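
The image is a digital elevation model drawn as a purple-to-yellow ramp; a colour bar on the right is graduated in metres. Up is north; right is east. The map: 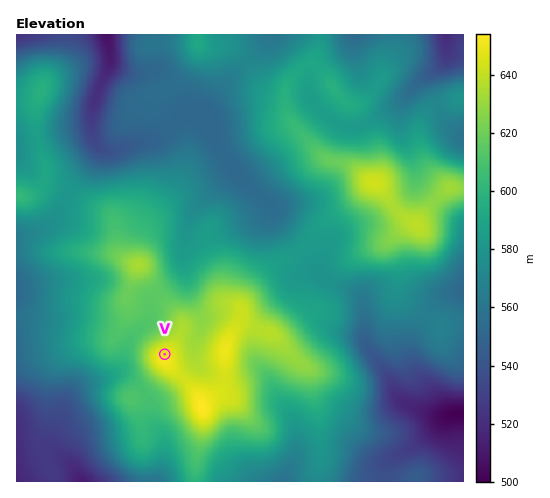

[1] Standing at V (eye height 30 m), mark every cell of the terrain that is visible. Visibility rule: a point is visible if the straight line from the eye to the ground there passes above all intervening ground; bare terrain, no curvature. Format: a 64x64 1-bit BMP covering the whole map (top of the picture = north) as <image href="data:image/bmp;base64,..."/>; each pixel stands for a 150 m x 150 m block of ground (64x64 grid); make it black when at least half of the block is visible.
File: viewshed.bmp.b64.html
<image width="64" height="64" href="data:image/bmp;base64,Qk0+AgAAAAAAAD4AAAAoAAAAQAAAAEAAAAABAAEAAAAAAAACAAATCwAAEwsAAAIAAAAAAAAA////AAAAAAD/gAfAAAAAQf+AB8AAAAB//wAHwAAAAH//AB/gAAAAOf8Af8AAAAAA/wP/wAAAAAD/A//AAAAAAP8B/4AAAAAA/wD/wAAAAAD/gP/gAAAAAP+B//AAMAAA/4P//wAgAAD/////AGAAAP////8A4AAA/////gHgAAD////+A+AAAP////4HwAAA/////AeAAAD////8DwAAAP////4eAAAA/////hwAAAD/////eAAAAP/////wAAAA/////4AAAAD/////gAAAAP////+AAAAA/////wAAAAD/8f/8AAABAP/z//gAAAfw////+AAAH/j////4AAB/8P////gAAP/w//4P+AAB//DxwA/8AAH/4OAAD/wAAf/g4AAf/gAD/+D4BB//AH//wP8MP/8Af/+A/5w//8D//gD/4H/x4f/8AP/AP/D///wAf4AH+P//+AY/gAP9///wDB+AA////+AAH4AD////gAA/AAP///8AAH8AA///+AAA/wAD///gAAD/AAP//8AAAP4AB///wAAA/gAf//+AAAD/Af///wAAAP8D///+AAAA/wP///4AAAD/g////gIAAD+B///+DgAAH8B///8cAAAPwH///5gAAAPgf//g8AAAAeD//8DwAAAAcP//wGAAAAAx///gAAAAADH//+AAAAAAMf/AAAAAAA=="/>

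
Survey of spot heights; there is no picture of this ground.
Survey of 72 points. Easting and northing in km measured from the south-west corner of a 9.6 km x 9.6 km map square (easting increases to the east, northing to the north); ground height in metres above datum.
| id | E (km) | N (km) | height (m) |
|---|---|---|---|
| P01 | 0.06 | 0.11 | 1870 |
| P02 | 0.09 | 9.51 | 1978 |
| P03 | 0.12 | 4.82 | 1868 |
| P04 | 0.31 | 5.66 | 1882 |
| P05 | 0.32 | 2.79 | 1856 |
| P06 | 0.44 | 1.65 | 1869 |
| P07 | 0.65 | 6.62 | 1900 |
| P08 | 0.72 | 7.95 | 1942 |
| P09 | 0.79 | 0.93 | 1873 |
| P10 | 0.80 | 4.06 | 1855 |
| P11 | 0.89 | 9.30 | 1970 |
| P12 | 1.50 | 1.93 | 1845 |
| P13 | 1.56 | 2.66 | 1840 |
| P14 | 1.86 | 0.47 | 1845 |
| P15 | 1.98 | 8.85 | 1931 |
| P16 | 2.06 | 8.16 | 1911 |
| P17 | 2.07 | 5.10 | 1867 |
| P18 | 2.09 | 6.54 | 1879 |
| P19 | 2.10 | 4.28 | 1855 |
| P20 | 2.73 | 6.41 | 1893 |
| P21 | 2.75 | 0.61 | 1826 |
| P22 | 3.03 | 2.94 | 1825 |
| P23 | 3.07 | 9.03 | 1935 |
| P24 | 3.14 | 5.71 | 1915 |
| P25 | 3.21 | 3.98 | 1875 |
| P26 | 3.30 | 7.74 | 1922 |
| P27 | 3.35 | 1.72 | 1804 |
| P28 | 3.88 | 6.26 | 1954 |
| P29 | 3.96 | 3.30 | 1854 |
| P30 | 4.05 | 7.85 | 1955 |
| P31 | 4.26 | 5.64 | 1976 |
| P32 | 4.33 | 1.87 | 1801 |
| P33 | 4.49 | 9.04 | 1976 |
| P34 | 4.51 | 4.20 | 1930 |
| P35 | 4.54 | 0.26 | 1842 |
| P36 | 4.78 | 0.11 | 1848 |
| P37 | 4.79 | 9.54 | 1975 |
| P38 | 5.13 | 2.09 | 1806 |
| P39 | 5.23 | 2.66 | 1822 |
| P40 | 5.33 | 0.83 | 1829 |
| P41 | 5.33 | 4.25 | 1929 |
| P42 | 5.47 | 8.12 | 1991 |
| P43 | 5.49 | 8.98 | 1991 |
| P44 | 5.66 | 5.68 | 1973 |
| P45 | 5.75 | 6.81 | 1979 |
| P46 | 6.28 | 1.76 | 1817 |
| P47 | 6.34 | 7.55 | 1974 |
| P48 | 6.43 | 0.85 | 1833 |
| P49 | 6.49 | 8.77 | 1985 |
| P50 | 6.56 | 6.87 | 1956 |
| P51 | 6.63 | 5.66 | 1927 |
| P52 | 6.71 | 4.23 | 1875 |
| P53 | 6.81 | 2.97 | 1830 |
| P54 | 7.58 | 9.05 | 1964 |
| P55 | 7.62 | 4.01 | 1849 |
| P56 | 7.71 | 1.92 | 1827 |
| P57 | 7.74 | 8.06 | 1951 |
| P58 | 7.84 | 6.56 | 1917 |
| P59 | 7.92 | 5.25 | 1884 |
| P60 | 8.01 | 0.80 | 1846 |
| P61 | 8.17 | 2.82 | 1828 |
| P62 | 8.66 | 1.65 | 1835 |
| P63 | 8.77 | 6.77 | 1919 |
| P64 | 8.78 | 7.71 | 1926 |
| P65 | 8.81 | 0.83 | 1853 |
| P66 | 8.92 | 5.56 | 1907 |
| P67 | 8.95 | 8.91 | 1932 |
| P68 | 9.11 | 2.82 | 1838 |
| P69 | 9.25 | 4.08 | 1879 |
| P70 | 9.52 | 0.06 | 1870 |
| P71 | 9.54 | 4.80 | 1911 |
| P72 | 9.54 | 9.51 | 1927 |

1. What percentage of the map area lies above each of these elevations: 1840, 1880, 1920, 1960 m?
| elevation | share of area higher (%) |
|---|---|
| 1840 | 77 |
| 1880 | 51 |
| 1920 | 35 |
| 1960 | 16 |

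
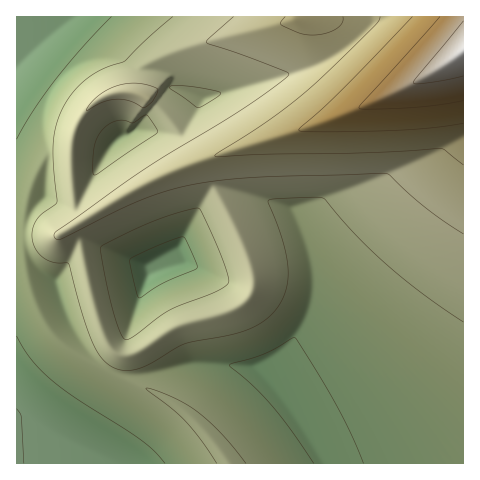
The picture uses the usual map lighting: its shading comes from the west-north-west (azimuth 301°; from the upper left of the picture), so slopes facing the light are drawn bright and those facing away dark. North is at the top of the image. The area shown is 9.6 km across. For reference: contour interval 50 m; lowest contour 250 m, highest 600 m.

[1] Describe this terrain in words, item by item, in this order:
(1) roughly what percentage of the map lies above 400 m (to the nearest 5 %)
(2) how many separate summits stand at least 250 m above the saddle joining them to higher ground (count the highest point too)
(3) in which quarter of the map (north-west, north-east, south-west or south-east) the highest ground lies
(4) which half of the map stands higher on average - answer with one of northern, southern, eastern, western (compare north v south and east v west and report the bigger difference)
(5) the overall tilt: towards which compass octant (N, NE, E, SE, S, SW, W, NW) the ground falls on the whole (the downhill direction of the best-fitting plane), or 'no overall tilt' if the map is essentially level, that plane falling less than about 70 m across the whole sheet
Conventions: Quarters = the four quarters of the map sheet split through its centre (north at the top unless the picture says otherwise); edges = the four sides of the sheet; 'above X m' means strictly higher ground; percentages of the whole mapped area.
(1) About 20 % of the map lies above 400 m.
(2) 1 summit rises at least 250 m above its surroundings.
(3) The highest ground is in the north-east quarter.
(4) On average the northern half of the map is the higher ground.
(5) The general tilt is down to the south-west (the land rises towards the north-east).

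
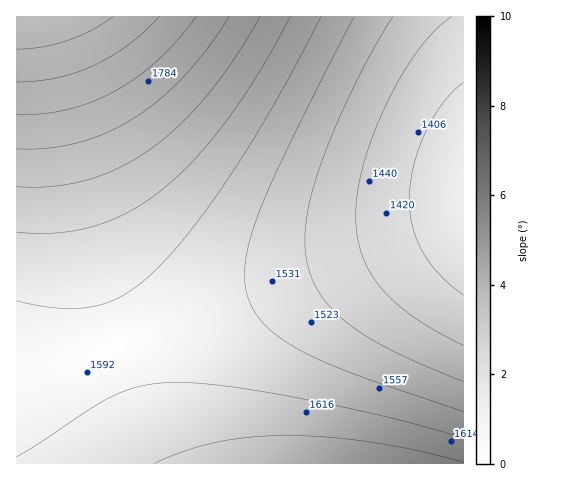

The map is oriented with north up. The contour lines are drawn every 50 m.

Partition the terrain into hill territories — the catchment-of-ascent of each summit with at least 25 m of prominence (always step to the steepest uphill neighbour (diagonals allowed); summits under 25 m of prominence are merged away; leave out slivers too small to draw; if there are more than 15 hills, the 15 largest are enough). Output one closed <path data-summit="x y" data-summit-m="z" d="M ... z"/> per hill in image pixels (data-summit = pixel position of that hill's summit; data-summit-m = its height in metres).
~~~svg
<path data-summit="17 17" data-summit-m="1948" d="M463 16l-446 0-1 355 60-12 96-30 291-109z"/><path data-summit="328 463" data-summit-m="1694" d="M463 220l-291 109-96 30-59 13-1 91 447 1z"/>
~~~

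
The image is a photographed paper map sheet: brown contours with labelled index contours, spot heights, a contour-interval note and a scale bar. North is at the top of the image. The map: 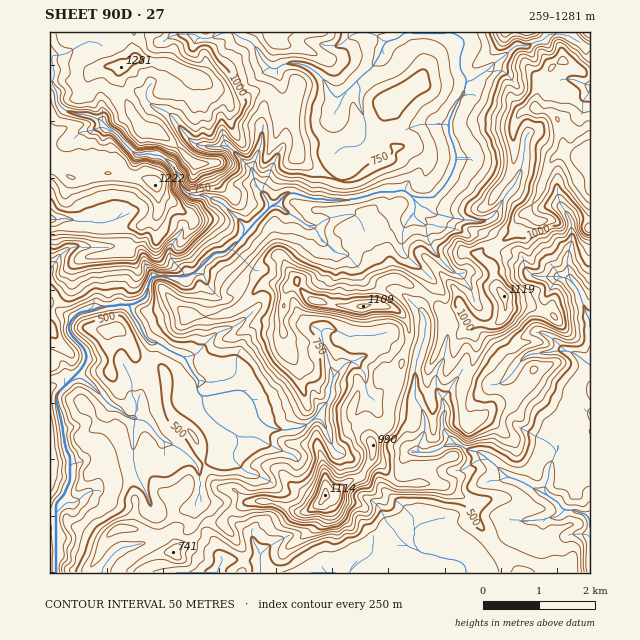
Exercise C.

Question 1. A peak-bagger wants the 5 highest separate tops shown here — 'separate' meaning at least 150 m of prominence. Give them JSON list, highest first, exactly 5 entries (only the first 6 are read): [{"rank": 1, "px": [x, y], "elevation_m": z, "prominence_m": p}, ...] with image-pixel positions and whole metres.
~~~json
[{"rank": 1, "px": [121, 67], "elevation_m": 1281, "prominence_m": 1022}, {"rank": 2, "px": [155, 185], "elevation_m": 1222, "prominence_m": 186}, {"rank": 3, "px": [576, 179], "elevation_m": 1168, "prominence_m": 552}, {"rank": 4, "px": [325, 495], "elevation_m": 1114, "prominence_m": 245}, {"rank": 5, "px": [363, 306], "elevation_m": 1109, "prominence_m": 239}]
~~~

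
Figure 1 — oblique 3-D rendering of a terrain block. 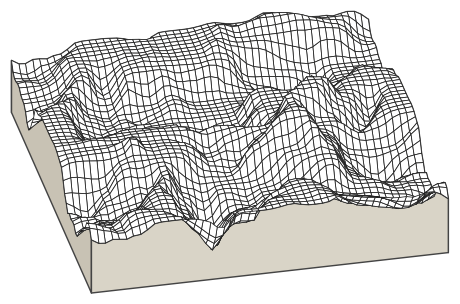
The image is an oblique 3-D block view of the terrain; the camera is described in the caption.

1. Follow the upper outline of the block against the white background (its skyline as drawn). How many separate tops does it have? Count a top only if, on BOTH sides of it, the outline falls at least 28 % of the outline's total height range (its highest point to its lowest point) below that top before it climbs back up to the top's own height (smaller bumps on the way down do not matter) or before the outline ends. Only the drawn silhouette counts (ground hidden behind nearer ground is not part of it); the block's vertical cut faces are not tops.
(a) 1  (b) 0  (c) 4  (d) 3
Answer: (a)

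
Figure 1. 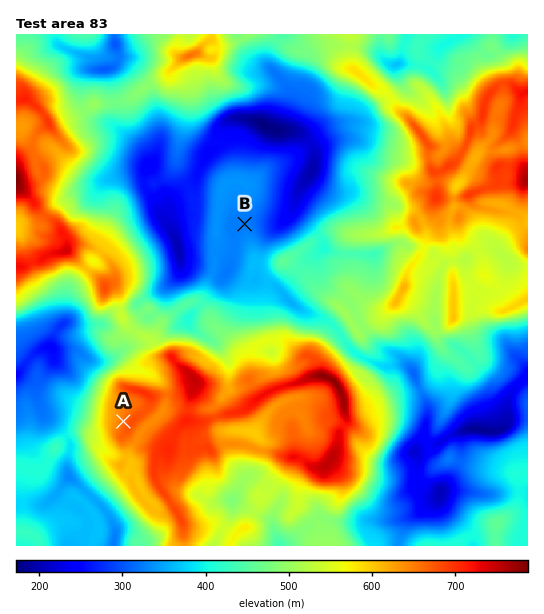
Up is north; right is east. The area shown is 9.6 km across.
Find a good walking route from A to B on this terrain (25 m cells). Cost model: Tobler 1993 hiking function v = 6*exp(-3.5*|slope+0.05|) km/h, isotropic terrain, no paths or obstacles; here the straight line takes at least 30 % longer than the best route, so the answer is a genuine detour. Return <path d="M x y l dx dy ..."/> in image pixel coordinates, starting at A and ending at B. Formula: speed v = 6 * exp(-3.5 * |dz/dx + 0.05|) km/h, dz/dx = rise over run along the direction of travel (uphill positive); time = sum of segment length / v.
<path d="M123 421l0-12-9-18 0-8 1-3 3-3 8-4 5-5 6-11 6-6 6-3 2-3 2-2 4-4 6-14 4-4 10-17 9-9 13-7 11-11 11-20 9-9 11-20 4-4"/>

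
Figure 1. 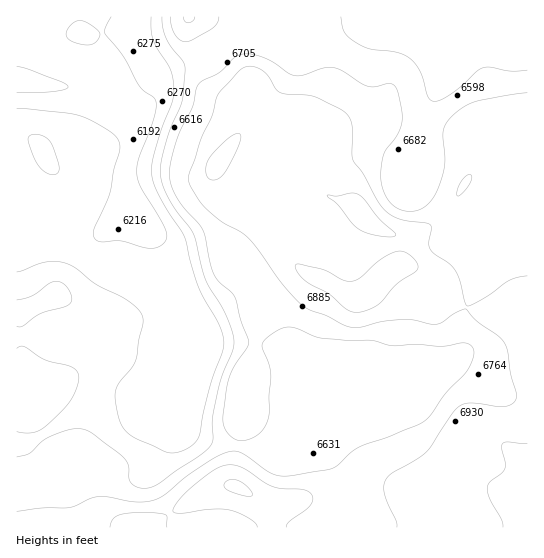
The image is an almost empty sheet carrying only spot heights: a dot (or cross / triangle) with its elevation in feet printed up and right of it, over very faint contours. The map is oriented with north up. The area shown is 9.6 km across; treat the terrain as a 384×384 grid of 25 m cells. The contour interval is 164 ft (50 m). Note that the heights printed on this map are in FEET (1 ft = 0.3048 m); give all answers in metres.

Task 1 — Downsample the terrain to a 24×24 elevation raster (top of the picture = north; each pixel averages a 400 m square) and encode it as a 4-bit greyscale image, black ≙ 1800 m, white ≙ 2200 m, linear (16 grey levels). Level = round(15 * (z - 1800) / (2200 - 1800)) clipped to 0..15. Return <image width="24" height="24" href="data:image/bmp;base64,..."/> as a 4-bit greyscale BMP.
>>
<image width="24" height="24" href="data:image/bmp;base64,Qk2WAQAAAAAAAHYAAAAoAAAAGAAAABgAAAABAAQAAAAAACABAAATCwAAEwsAABAAAAAAAAAAAAAAABEREQAiIiIAMzMzAERERABVVVUAZmZmAHd3dwCIiIgAmZmZAKqqqgC7u7sAzMzMAN3d3QDu7u4A////AKqqvLu7vMuqq8zM3oiZmZvM3cu6u8zM3oiJh3isypqqu8zd3oiZh2Z5qYiZqrzd3YiHZVVYqYiImavM3Ih3ZURYqpiIiIm8zIiHZURYuoiIiIiqu4iHZlRGqoiIiIiavHd3ZlRFmZiZmZmavHd3dlVGmqqru7u7zIh3ZlRXmqvN3My7zHd2VURpqr3d7tzLvFZVRER6q83M3ty6qlVEREWKvMzM3duqqlVUQ0arzMzN7Lu6qlVVQ1m8zMzdyYm7qlZVRGq7zM3cuYirqlZVRGq7vM3cqYirqmVUQ1m7vMzcqpmqqkRDM0erzMzLqpiaqiIiI0abzLu6qZd4mSIzNFaJu5mZmYd3iDNERGiImYiIh3dndzNERGqpiIiHd2Zndw=="/>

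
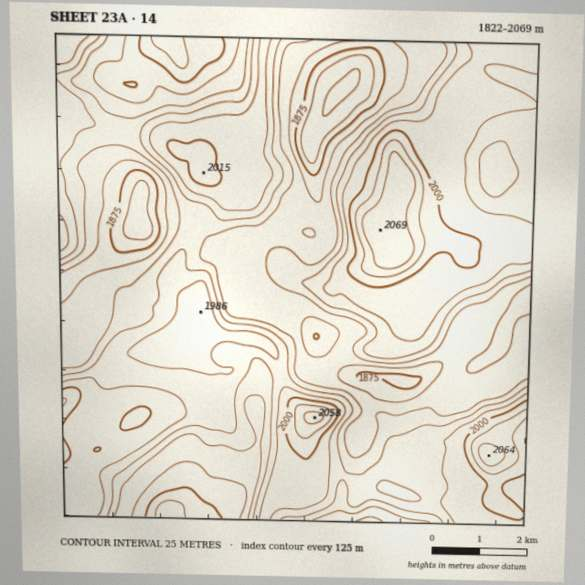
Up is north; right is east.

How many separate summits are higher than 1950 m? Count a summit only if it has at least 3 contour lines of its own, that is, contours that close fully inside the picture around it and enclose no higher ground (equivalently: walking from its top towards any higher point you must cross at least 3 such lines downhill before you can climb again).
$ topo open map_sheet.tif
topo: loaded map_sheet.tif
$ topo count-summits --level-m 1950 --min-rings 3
2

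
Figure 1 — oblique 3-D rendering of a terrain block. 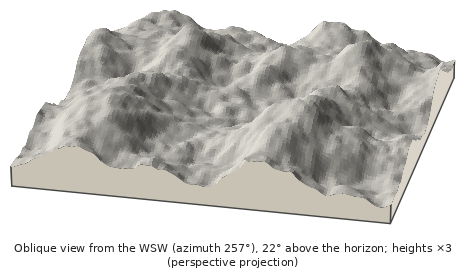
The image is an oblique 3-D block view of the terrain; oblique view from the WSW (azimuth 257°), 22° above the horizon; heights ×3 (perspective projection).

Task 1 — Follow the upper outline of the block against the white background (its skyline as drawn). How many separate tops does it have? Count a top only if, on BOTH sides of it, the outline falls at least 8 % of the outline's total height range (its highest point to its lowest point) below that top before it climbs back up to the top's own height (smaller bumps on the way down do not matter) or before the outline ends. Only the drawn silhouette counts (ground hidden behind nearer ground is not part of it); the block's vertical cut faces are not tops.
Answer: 2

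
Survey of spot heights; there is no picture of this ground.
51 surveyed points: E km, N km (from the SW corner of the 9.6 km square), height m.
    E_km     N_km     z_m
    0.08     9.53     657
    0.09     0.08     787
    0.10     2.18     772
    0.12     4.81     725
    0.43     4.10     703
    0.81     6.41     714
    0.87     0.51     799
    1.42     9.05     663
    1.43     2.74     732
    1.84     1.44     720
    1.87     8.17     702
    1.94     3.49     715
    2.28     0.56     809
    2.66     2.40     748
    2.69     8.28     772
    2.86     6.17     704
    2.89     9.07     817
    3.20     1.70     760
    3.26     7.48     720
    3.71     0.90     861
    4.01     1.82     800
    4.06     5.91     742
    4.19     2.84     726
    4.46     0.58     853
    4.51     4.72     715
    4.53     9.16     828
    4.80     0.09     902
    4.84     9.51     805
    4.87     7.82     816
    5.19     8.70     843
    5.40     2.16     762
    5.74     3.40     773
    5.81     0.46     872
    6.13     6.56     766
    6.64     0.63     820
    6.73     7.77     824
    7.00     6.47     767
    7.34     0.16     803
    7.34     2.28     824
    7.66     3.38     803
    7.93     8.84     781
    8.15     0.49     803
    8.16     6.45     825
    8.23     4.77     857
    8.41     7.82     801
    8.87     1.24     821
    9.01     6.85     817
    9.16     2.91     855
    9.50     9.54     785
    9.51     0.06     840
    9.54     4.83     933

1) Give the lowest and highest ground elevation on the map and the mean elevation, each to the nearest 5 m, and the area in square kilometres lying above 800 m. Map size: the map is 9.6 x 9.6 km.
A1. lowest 655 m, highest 935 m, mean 775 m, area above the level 33.7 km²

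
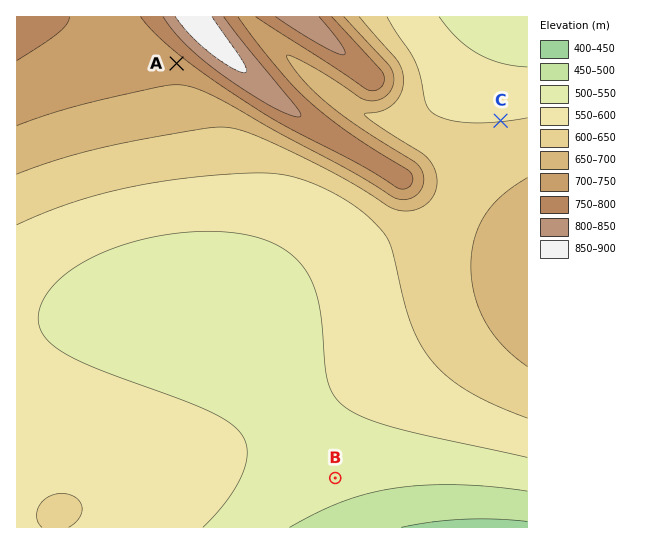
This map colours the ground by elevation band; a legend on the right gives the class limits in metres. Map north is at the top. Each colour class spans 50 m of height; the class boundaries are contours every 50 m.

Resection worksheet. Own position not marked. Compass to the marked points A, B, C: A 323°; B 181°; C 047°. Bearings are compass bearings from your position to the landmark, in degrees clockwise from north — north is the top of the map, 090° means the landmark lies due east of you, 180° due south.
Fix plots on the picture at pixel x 337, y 274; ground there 560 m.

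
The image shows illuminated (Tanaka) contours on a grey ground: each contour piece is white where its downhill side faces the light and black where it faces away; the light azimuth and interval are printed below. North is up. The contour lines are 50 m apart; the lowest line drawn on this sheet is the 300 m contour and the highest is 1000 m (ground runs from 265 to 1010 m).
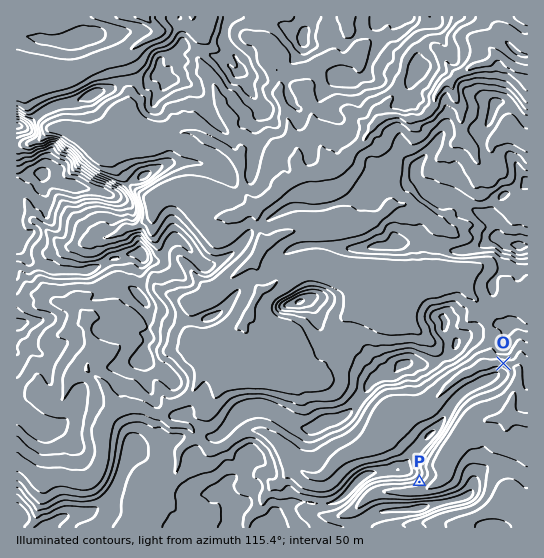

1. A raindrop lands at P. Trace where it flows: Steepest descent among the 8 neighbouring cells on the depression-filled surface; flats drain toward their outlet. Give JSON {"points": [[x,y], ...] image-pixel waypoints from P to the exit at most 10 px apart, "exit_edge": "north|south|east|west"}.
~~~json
{"points": [[419, 482], [430, 487], [441, 481], [446, 470], [447, 459], [451, 449], [458, 438], [469, 427], [479, 425], [490, 419], [501, 418], [511, 418], [522, 419], [527, 419]], "exit_edge": "east"}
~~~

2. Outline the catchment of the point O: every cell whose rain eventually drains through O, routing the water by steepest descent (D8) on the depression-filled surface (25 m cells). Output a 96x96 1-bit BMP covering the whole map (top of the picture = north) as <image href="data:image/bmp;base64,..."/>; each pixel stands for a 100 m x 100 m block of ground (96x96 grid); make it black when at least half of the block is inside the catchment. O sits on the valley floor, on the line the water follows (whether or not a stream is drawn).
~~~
<image width="96" height="96" href="data:image/bmp;base64,Qk2+BAAAAAAAAD4AAAAoAAAAYAAAAGAAAAABAAEAAAAAAIAEAAATCwAAEwsAAAIAAAAAAAAA////AAAAAAAAAAAAAP+AAAAAAAAAAAAAAP+AAAAAAAAAAAAAAP+AAAAAAAAAAAAAAH/AAAAAAAAAAAAAAH/g4AAAAAAAAAAAAP//+AAAAAAAAAAAEf///AAAAAAAAAAAP////gAAAAAAAAAAf////wAAAAAAAAAAf////4AAAAAAAAAA//////AAAAAAAAAA//////+AAAAAAAAA///////AAAAAAAAAf//////AAAAAAAAAP//////gAAAAAAAAH//////wAAAAAAAAD//////4AAAAAAAAA//////8AAAAAAAAAf/////+AAAAAAAAAP/wf///AAAAAAAAAH/AD///AAAAAAAAAD+AA///gAAAAAAAAA4AAf//gAAAAAAAAAAAAP//wAAAAAAAAAAAAH//4AAAAAAAAAAAAH//8AAAAAAAAAAAAD///AAAAAAAAAAAAB///wAAAAAAAAAAAA///8AAAAAAAAAAAAH//+AAAAAAAAAAAAD//+AAAAAAAAAAAAAB//AAAAAAAAAAAAAAf/AAAAAAAAAAAAAAP+AAAAAAAAAAAAAAP+AAAAAAAAAAAAAAH+AAAAAAAAAAAAAAB/AAAAAAAAAAAAAAAfAAAAAAAAAAAAAAAAAAAAAAAAAAAAAAAAAAAAAAAAAAAAAAAAAAAAAAAAAAAAAAAAAAAAAAAAAAAAAAAAAAAAAAAAAAAAAAAAAAAAAAAAAAAAAAAAAAAAAAAAAAAAAAAAAAAAAAAAAAAAAAAAAAAAAAAAAAAAAAAAAAAAAAAAAAAAAAAAAAAAAAAAAAAAAAAAAAAAAAAAAAAAAAAAAAAAAAAAAAAAAAAAAAAAAAAAAAAAAAAAAAAAAAAAAAAAAAAAAAAAAAAAAAAAAAAAAAAAAAAAAAAAAAAAAAAAAAAAAAAAAAAAAAAAAAAAAAAAAAAAAAAAAAAAAAAAAAAAAAAAAAAAAAAAAAAAAAAAAAAAAAAAAAAAAAAAAAAAAAAAAAAAAAAAAAAAAAAAAAAAAAAAAAAAAAAAAAAAAAAAAAAAAAAAAAAAAAAAAAAAAAAAAAAAAAAAAAAAAAAAAAAAAAAAAAAAAAAAAAAAAAAAAAAAAAAAAAAAAAAAAAAAAAAAAAAAAAAAAAAAAAAAAAAAAAAAAAAAAAAAAAAAAAAAAAAAAAAAAAAAAAAAAAAAAAAAAAAAAAAAAAAAAAAAAAAAAAAAAAAAAAAAAAAAAAAAAAAAAAAAAAAAAAAAAAAAAAAAAAAAAAAAAAAAAAAAAAAAAAAAAAAAAAAAAAAAAAAAAAAAAAAAAAAAAAAAAAAAAAAAAAAAAAAAAAAAAAAAAAAAAAAAAAAAAAAAAAAAAAAAAAAAAAAAAAAAAAAAAAAAAAAAAAAAAAAAAAAAAAAAAAAAAAAAAAAAAAAAAAAAAAAAAAAAAAAAAAAAAAAAAAAAAAAAAAAAAAAAAAAAAAAAAAAAAAAAAAAAAAAAAAAAAAAAAAAAAAAAAAAAAAAAAAAAAAAAAAAAAAAAAAAAAAAAAAAAAAAAAAAAAAAAAAAAA="/>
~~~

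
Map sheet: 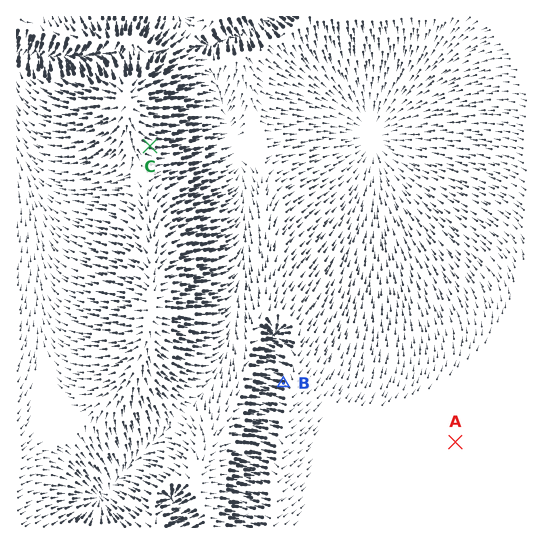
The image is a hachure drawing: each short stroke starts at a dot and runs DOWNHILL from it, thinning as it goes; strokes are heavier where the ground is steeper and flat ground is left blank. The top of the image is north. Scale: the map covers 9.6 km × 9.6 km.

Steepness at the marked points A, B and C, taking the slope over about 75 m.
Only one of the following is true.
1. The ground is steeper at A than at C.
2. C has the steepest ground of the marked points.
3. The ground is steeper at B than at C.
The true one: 3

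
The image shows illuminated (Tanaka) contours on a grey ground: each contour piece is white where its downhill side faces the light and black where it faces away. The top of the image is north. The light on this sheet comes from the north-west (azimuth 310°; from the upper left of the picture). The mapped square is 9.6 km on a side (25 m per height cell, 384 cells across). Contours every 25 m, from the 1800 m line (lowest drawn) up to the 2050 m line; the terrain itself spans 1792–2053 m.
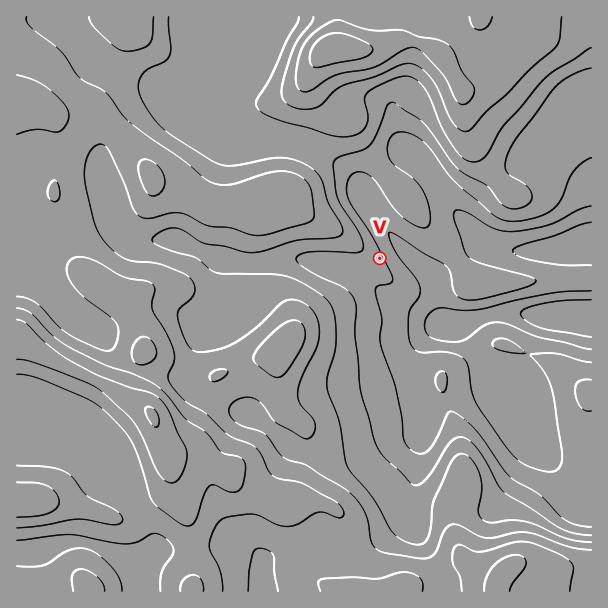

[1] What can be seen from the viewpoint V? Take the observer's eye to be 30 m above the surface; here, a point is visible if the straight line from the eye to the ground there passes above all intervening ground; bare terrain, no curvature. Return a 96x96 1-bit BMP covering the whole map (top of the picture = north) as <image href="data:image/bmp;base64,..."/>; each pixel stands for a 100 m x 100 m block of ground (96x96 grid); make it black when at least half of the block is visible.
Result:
<image width="96" height="96" href="data:image/bmp;base64,Qk2+BAAAAAAAAD4AAAAoAAAAYAAAAGAAAAABAAEAAAAAAIAEAAATCwAAEwsAAAIAAAAAAAAA////AAAAAAAAAAAAAAAA/AAOAAAAAAAAAAAB/8AOAAAAAAAAAAAA//4PAAAAAAAAAAAAf/8PgAAAAAAAAAAAP/8PwAEAAAAAAAAAP/+P8f8AAAAAAAAAP/////8AAAAAAAAAH/////8AAAAAAAAAH/////8AAAAAAAAAH//4//8AAAAAAAAAH//gf/8AAAAAAAAAP//Af/8AAAAAAAAA//+Af/8AAAAAAAAD/3+Af/8AAAAAAAAH/n8Af/8AAAAAAB////+Af/8AAAAAAH////+Af/8AAAAAAf/////A//8AAAAAA//////A//8AAAAAA//////g//8AAAAAB+B////5//8AAAAAD8A///////8AAAAAB4Af//////8AAAAAAYAf//////4AAAAAAAAP//////4AAAAAAAAP//////wAAAAAAAAf//////wAAAAAAAB///////4AAAAAAAD///////4AAAAAAAH////7//4AAAAAAAP////j//4AAAAAAAf////D//4AAAAAAAP///+D//8AAAAAAAA///8H//8AAAAAAAAf//8H//8AAgAAAAAf//8H//8AAAAAAAAP//+P//8AAAAAAAAH//////8BAAAAAAAH//////8HAAIAAAAP//////8eAAMAAAB///////88AAcAAAH///////94AAcAAAP///////zwAAcAAAP//////wDgAAcAAAP///P/8AAAAAcAAAP//+P/gAAAAA8AAAP//8HAAAAAAB+AAAP//8PAAAAAAD/gAAP//8fgAAAAAH/8AAf////wAAAAAf//AA/////8AAAAA///hB//////AD8AB8P///////////8AB8P/5/////////8AD8P/gf////////8AD+P+Af////////8AH//AAf/////j//8AP8AAAP/////B//8APgAAAP////+D//8AeAAAAH////8H//8AAAAAAD////wP/8MAAAAAAB////gP/4EAAAAAAAf///gf/wAAAAAAAAf///A//AAAAAAAAAf//+A/8AAAAAAAAAP//8B/4AAAAAAAAAH//4B/4AAAAAAAAAD//wD/wAAAAAAAAAB//gD/gAAAAAAAAAAf/AH/AAAAAAAAAAAf/AH+AAAAAAAAAAAf+AP+AAAAAAAAAAAf+AP8AAAAAAAAAAA//Af4AAAAAAAAAAB//A/4AAAAAAAAAAD//B/wAAAAAAAAAAH////wAAAAAAAAAAP////wAAAAAAAAAAf////wAAAAAAAAAA/4H//wAAAAAAAAAB/wD//4AAAAAAAAAA/wD//wAAAAAAAAAAPwH//gAAAAAAAAAAH4P//BAAAAAAAAAAH///+AgAAAAAAAAAD///+AAAAAAAAAAAB///8AAAAAAAAAAAB///8AAAAAAAAAAAA///4AAAAAAAAAAAAf//wAAAAAAAAAAAAHB/gAAAAAAAAAAAAAAMAAAAAAAAAAAAAAAAAAAAAAAAAAAAAAAAAAAAAAAAAAAAAAAAAAAAAAAAAAAAAAAAAAAAA="/>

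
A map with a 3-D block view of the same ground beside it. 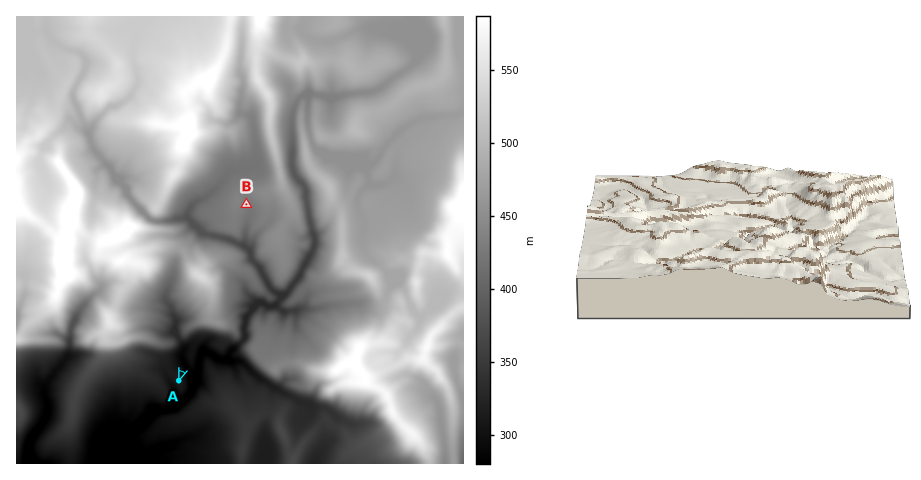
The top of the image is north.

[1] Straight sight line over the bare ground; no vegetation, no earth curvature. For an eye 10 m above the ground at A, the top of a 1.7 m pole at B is out of sight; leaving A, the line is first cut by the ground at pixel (198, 330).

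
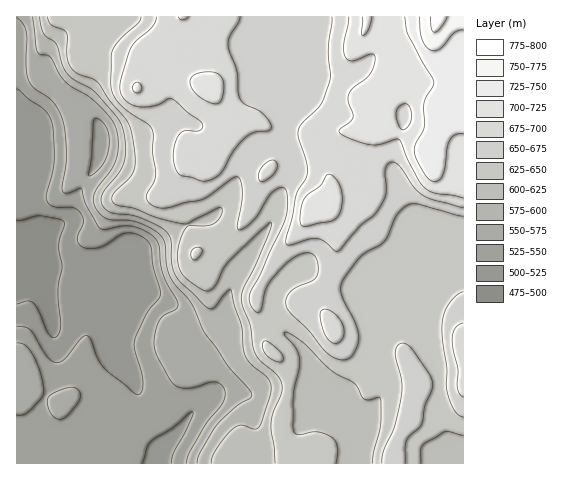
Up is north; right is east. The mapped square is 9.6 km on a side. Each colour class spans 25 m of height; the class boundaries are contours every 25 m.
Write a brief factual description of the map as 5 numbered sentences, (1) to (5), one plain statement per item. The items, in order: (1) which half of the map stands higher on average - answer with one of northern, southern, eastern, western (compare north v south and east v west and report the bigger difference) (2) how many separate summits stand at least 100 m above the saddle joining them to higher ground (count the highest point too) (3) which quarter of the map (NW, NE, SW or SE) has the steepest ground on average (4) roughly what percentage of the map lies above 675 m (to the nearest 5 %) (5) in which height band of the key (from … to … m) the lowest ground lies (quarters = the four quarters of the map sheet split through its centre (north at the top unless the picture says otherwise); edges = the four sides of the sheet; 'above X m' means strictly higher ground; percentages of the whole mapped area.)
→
(1) On average the eastern half of the map is the higher ground.
(2) Counting only tops that stand 100 m proud, the map has 1 summit.
(3) The north-west quarter is the steepest part of the map.
(4) Ground above 675 m makes up about 20 % of the sheet.
(5) The lowest point is somewhere between 475 and 500 m.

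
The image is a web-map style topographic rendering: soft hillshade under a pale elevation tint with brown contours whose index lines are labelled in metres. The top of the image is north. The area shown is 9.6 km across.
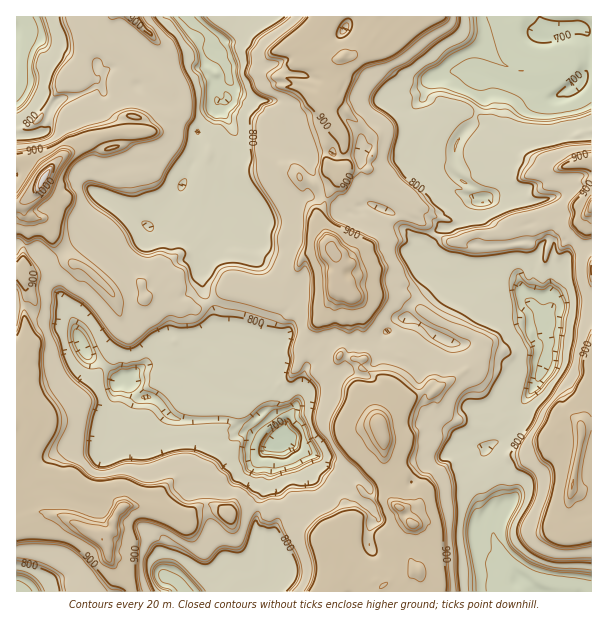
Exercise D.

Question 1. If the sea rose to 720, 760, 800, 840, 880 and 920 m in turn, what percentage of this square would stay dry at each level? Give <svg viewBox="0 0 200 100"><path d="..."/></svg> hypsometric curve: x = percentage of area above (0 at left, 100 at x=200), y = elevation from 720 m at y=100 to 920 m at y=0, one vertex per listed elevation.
<svg viewBox="0 0 200 100"><path d="M188 100l-11-20-57-20-15-20-59-20-38-20"/></svg>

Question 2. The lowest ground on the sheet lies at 655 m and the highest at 1045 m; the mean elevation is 830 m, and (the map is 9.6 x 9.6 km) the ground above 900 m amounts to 18.3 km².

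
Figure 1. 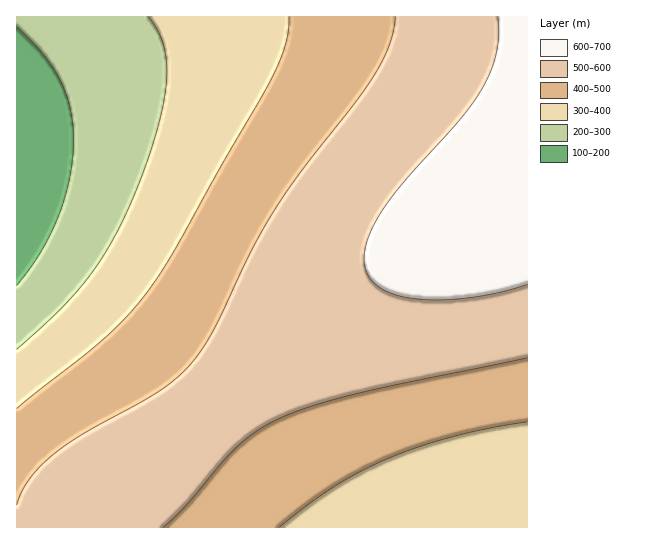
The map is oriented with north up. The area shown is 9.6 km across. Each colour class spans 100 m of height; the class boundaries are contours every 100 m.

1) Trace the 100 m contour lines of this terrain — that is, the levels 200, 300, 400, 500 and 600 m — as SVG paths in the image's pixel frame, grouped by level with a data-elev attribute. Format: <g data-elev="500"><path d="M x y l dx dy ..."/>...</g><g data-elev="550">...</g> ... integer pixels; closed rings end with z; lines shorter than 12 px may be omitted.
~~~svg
<g data-elev="200"><path d="M17 27l26 27 17 27 10 28 4 32-4 37-12 39-18 36-23 32"/></g><g data-elev="300"><path d="M148 17l9 13 6 15 3 16 1 18-3 22-5 24-21 60-22 49-25 40-30 35-44 40"/></g><g data-elev="400"><path d="M279 527l30-23 25-17 27-16 26-12 31-12 35-10 37-9 37-6"/><path d="M289 17l-1 13-3 15-13 33-96 169-22 35-21 28-24 24-92 74"/></g><g data-elev="500"><path d="M163 527l22-21 52-59 20-16 22-13 33-12 43-12 172-36"/><path d="M395 17l-5 25-13 28-17 27-57 71-28 41-25 44-36 76-18 29-16 17-19 15-78 44-30 21-14 12-10 12-8 14-4 12"/></g><g data-elev="600"><path d="M498 17l1 17-2 17-5 16-8 18-22 32-56 62-22 28-9 16-7 15-3 13-1 12 5 14 10 10 15 7 20 5 25 1 30-2 29-5 29-9"/></g>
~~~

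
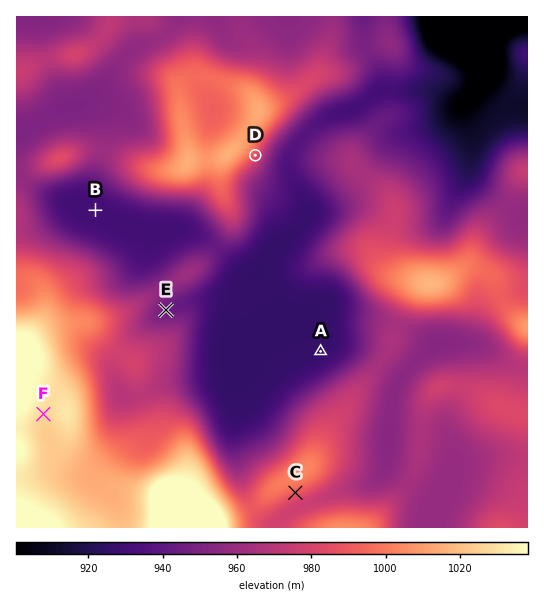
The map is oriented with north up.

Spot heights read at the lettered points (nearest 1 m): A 927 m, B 931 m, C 990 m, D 985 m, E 945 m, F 1027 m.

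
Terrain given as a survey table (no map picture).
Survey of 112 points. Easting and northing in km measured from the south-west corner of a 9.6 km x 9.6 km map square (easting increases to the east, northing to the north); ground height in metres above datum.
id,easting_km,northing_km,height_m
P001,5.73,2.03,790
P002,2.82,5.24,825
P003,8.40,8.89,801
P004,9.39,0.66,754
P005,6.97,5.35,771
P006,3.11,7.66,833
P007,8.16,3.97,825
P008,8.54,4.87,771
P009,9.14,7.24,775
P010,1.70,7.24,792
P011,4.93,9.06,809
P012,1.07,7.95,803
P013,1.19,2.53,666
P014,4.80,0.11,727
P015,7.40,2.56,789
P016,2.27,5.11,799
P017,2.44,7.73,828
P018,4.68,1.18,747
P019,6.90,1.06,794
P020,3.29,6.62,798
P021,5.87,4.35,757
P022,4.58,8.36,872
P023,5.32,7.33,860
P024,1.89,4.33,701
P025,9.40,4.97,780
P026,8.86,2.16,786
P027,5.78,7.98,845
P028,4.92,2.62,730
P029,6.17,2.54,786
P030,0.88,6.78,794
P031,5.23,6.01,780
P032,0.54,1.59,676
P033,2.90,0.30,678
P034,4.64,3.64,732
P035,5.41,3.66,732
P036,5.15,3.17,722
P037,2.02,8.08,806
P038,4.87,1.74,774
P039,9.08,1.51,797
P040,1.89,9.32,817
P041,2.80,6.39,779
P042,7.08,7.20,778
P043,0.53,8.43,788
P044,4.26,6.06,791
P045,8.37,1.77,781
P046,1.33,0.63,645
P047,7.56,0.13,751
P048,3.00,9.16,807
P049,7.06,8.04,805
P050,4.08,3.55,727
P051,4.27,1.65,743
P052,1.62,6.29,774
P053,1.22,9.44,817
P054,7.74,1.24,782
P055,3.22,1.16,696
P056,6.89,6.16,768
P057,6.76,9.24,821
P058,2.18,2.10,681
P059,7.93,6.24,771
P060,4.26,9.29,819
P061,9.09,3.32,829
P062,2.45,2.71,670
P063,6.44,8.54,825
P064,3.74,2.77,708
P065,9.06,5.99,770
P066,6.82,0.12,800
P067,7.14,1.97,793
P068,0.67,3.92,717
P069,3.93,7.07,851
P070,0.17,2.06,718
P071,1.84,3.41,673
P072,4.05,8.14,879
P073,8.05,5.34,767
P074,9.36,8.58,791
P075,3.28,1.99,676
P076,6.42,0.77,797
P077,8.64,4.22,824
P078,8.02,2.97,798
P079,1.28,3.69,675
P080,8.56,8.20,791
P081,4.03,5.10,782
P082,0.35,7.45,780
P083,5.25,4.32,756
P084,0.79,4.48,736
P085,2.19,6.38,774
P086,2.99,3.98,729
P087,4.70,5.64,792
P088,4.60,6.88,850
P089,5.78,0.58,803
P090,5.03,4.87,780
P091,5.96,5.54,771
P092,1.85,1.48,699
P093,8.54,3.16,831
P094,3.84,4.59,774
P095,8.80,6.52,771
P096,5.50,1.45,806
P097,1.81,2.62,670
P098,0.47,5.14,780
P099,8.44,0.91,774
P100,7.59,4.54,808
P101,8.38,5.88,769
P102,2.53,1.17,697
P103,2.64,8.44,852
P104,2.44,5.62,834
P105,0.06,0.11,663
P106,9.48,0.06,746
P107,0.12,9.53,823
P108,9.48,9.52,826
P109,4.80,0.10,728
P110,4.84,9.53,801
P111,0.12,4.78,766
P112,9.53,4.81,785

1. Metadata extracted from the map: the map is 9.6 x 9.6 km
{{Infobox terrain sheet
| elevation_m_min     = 645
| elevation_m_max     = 880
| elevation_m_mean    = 770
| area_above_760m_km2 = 65.7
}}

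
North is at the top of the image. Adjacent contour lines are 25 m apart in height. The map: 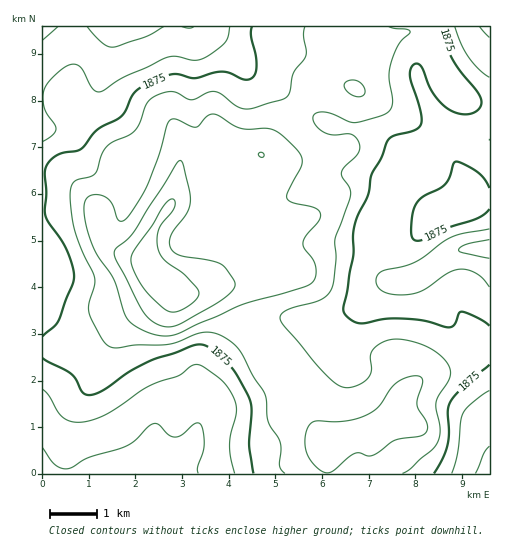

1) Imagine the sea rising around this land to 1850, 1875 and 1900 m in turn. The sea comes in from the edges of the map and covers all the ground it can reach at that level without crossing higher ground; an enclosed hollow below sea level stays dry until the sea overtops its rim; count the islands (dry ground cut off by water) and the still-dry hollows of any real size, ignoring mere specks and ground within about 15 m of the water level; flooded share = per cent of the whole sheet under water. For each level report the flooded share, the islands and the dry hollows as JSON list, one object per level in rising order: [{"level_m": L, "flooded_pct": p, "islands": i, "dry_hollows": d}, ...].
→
[{"level_m": 1850, "flooded_pct": 15, "islands": 0, "dry_hollows": 0}, {"level_m": 1875, "flooded_pct": 35, "islands": 0, "dry_hollows": 0}, {"level_m": 1900, "flooded_pct": 57, "islands": 0, "dry_hollows": 0}]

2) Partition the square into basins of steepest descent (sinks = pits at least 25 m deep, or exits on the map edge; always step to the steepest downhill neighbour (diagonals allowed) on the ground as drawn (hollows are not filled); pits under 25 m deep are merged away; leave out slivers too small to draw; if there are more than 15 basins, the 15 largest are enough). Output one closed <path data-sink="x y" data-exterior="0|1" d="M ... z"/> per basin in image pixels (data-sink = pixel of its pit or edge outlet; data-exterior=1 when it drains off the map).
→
<path data-sink="489 248" data-exterior="1" d="M334 80l-14 3-16 15-34 49-9 8 7 12 4 12-1 24-7 28-51 48-18 12 32-5 7 2 5 6 13 32 41 49 21 49 6 10 12 10 42-20 16-11 8-7 3-10 25-21 37-12 11-9 5-11 11 0 0-143-22 1-11 6 6-11 1-12-4-14-16-26-16-15-30-14-26-18z"/><path data-sink="150 473" data-exterior="1" d="M218 131l-25 8-11 10-8 49-18 27-9 24 1 17 13 16 0 7-3 7-9 9-26 15-21 16-14 7-21 6-25 0 1 125 322-1 1-17 4-9-1-9-7-5-10 0-20 11-12-10-27-59-41-49-13-32-5-6-7-2-32 5 18-12 51-48 7-28 1-24-8-22-29-13z"/><path data-sink="111 27" data-exterior="1" d="M264 26l-222 1 1 321 24 1 21-6 14-7 21-16 26-15 9-9 3-7 0-7-13-16-1-17 9-24 18-27 7-44 5-10 20-11 12-2 17 13 27 10 42-56 13-12 14-7-24-3-17-9-19-24z"/><path data-sink="489 27" data-exterior="1" d="M489 26l-87 0-2 8-36 16-9 28 1 12 16 7 26 18 30 14 16 15 12 19 8 21-1 12-5 10 10-5 22-2z"/><path data-sink="489 473" data-exterior="1" d="M489 343l-10 0-5 11-14 10-34 11-25 21-6 14-21 14-20 9 8 0 8 8-5 22 1 11 124-1z"/>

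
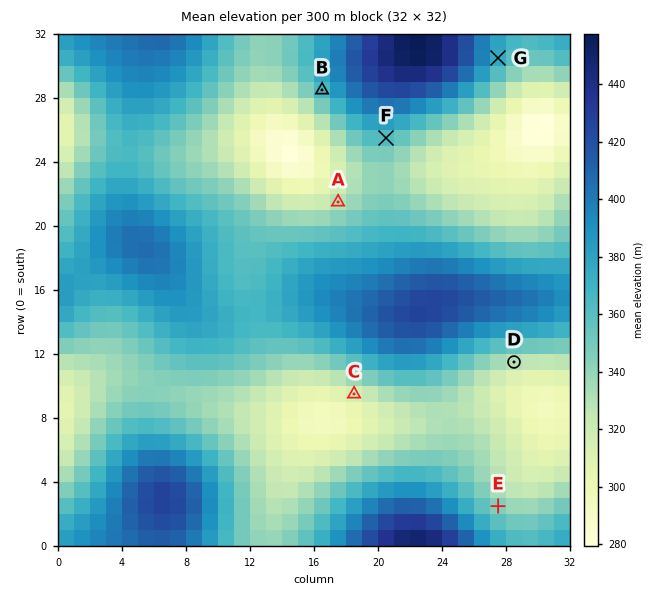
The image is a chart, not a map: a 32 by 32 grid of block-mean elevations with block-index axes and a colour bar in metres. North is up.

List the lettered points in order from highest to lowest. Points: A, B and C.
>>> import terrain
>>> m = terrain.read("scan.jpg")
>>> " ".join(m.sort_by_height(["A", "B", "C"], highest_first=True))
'B A C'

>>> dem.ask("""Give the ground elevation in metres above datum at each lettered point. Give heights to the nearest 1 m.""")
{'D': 329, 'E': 344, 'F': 362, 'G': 376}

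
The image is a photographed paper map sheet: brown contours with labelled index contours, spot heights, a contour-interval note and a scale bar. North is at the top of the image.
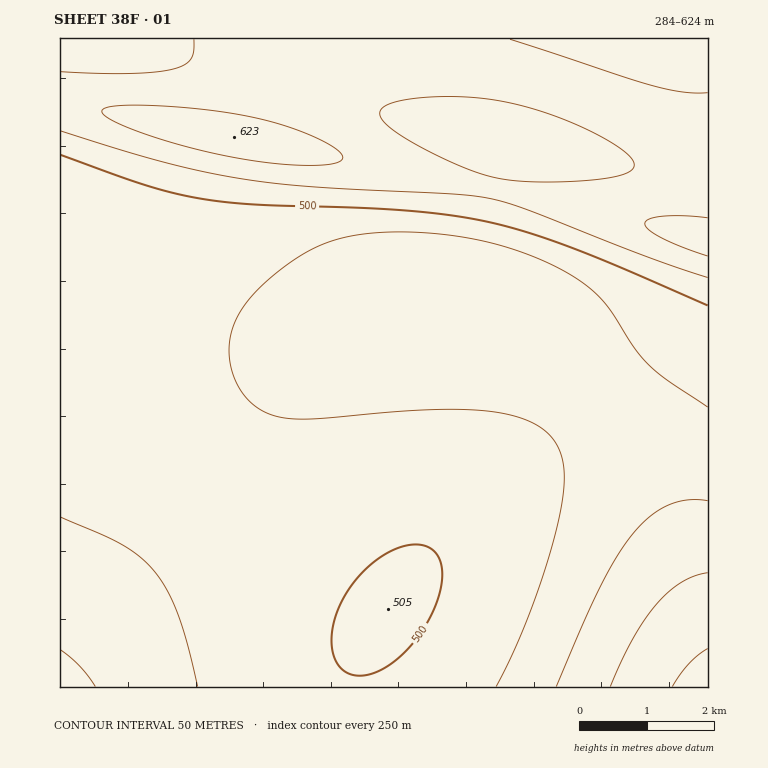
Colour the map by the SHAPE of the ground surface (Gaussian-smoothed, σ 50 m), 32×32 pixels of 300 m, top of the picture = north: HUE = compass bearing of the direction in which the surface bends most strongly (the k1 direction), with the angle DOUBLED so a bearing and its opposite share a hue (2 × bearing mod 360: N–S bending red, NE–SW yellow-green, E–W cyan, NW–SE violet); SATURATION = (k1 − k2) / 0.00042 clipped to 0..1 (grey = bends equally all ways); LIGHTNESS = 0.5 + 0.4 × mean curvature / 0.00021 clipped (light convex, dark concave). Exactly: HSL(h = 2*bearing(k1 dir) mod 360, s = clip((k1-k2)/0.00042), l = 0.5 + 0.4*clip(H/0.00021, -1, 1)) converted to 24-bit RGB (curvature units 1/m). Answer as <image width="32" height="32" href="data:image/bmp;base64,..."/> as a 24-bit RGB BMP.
<image width="32" height="32" href="data:image/bmp;base64,Qk02DAAAAAAAADYAAAAoAAAAIAAAACAAAAABABgAAAAAAAAMAAATCwAAEwsAAAAAAAAAAAAAdnl7dnx8d358eIB9eYJ9eoN+fIR/foWAgIaBhIaDh4eEiYWEioSEjIOEjYOEjYOEjoOEjoODjoSDjoWDjoeCjYmCioiBhoaAg4N/f4B+fX18enp8eXd7eHN6d296ADMvdnt9d359d4B+d4J+eIN+eYV/e4aAfYaBf4aCgYaChYaDh4WEiYSEi4OEjIOEjYKEjoKEjoKDj4OCj4WDj4eCjoiCi4aBh4SBhIGAgX5+f3x+fHl9enV9eHF8d258cmh7d31+d4B/d4J/d4R/d4WAeIaAeYeBe4eBfYeCgIaDgoaDhoWEh4SEiYOEi4OEjYKEjoKEj4KDj4KCkISDkIaDj4eCjIWCiYKBhX+Ag32AgXqAfneAfHR/eXB+d2x9dmh9eX+AeIKAd4SAd4WAd4aBeIeBeIiBeoiCfIeCfoeDgIaDg4WEhoSEiIOEioOEjIKEjYKEjoKEj4ODkISDkYWDkIaDjYOCioCBh3+ChXyCg3mDgHaCfXKBem+AeGt/dmd/eoGCeYOCeIWBd4aBd4eCd4iCeIiCeYiCeoeDfIeDfoWEgYSEhIOEh4OEiYOFi4OFjYOFjoOEj4OEkYODkoWDkYWDjoKCi4CDiX6Dh3uEhXiFgnWEfnGDe22CeGqBdWaAfIODeoWDeYaDeIeDd4iDd4iDd4mDeIiDeYiDe4eEfYWEf4SEgoOEhYOFh4OFioOFjIOFjYOFj4OEkYOEkoSDkoSDj4KDjYCEi32FiXqGh3eHhHSGgHCEfG2DeWmDdWaCfYSEe4aEeoeEeYiEeImDd4mDd4mDeIiDeIeEeYeEe4WFfYSFgIOEg4KEhoOFiIOFioOFjYOFjoOFkISFkoSEkoODkIGFjn+GjHyHi3mIiXaJhnOIgm+GfWyFeWmEdWWEf4aGfYeFe4iFeoiFeYmEeImEd4mEd4iEeIeEeIaEeYWFfISFfoOEgYOEhIOFh4OGiYSGi4SGjoSGkISGkoSFk4OFkYGGj36HjnuIjXiJi3WLiHKKg2+If2yHemmGdWaFgYaHf4iHfYiGe4mGeomFeYmFeIiEeIiEd4eEeIaEeIWFeoSFfYSEf4SEgoOFhIOGiISHioSHjIWHj4SHkYSHkoOHkoGIkX6JkHqKjneLjXSNinGMhW6KgGyJe2mHdmaHg4eIgYiIf4mIfYmHe4mGeoiFeYiFeIeEd4aEd4aEd4WFeYSFe4WFfYWFgISFgoSGhYSHiYWIi4WJjoWJkISJkoOJkoCKkn2LkXmMkHaNj3OOjHCOh26MgmyKfGqJdmeIhIeIgoiJgYmJf4iIfYiHe4iGeoeFeYaEeIaEd4WEd4WEeIWEeYWFfIaFfoaGgIaGg4WHhYWIioWKjIWKj4SKkoOKkn+MknyNkniOknWPkXKQjnCPiW6OhGyMfmuKd2mKhYeHhIeHgoeHgIeGfoaFfYaEe4WDeoWCeISCd4SCdoSCd4SCeIWCeoWDe4aDfoaEgIaFg4WGhoSHiYSHjYOHj4GIkX2JkXqKknaLkXSMkHGNj2+Pi26Nhm2Mf2yKeGuJhoeFhIaFg4WEgYWDf4WDfoSCfISBeoOAeYOAd4OAdoOAdoSAd4R/eIV/eYWAe4WAfYWBgISCg4SChoKDiYCDjX6EjnqFj3eGkHSHkHKIj3CJjm+LjW+MiG6LgW6Jem6Hh4aEhoaDhIWCgoSBgIOAfoN/fYJ+e4J+eYJ9eIJ9doJ9doN9doR8doR8d4V8eIV9eoR9fIN+gIJ/g4F/hn5/int/jHiBjXWCjnKDj3CEjm+FjW+Hi2+IinCKg3GIfHGGiIaChoWBhYSBhISAg4N/gYJ+foJ9fIF7eoF7eIF6doF6dYJ6dYN5dYR5dYR5doR5d4N5eYJ5fYF7gYB8g3t7hnh7iXV9i3N+jHF/jW+AjW+CjG+DinCEiHGGhXOGfnWEiIWAh4SAhoN/hYN+hIJ+g4J9gYJ8foF7fIF6eYF4doF3dYJ3dIN2c4N1c4N1dIN1dYJ1d4F2e394f355gHp4g3Z4hnN5iHF6iXB7im98i29+inB/iXGAh3OChXaDgHiDiIR+h4N+hoJ9hoJ9hYF8hIF7g4J7gYJ6foF5fIF4eIF2doJ0dIJzc4JycoJyc4FydIBydn9zeX51fH12fXh1f3N0gnF1hW92h293iG54iW95iXB7iHF8hnR8hHZ9gXl8iIR9h4J8h4F7hoB7hYB6hYB6hIF5g4J5gYJ4f4J3e4J1eIJ0doJydIJxc4Fwc4BwdH9wdX1xd3xxentyendyfHFwf29wgW5xhG1xhW1yhm1yhm1xhm1vhW9thHNsg3dph4N7h4F6h4B6h4B5hn95hX94hYB4hIF3g4J2goN1f4N0fIJzeYJxd4FwdYBvdH9udH5udXxudnpueHlueHVteXBsfG1qfmtogGllgmhjg2hfhGhbhGhVhGhOg2hGgWg9h4J5h4B5h394h393h353hn52hn92hYB1hYF1hIN0g4Rzf4NxfIJweYFueH9tdn5rdnxqdnppd3lnd3VkdnBhdmpceGZWemNQe2BIfF1Ae1o4elcweFUpdlMkdlQhd1ghhoF3h393h352h352h311h311h350hn90hoBzhoJyhYRwhIRugYJsfoFpfX9mfH1he3lceHRWdm5Pc2dHb18+bFc1a1Etak0laEkfaEgcakkbb00edlYmf2I0inVJnptdhoB3hn52h311h311h3x0h3xzh3xyh31xh35uh35sh39ohX1jg3tcgHdVfXFMeWtDdGM5blsvaFImYUofW0MaWEAYXEIZY0geblMpemI8i3ZQZI+lfJq+k7PbrczxzeL8hX53hX12hnx1h3pziHpwiHltiHhpiXZkiXVdiHNVh3BMg2tBfmQ3d10tcFUlaU8fZEobYUgaYkkeZk4mbFg1eWhGV5N+aImxfaDPlbjpstD5zOL/zOL/zOL/zOP/zeT+hHtyhXluhnZph3NjiHBbiG1Sh2hIhWQ+gl80f1ore1YkdVIfclAecFAgclQnd100f2lGkIFWZISqdJfGg6vjmsD3t9X/zOH/zOH/zOL/zOL/uNX6oMTsjbLUe6e7fqdlg3BXg2pNgmVDgV85flowe1UoeVEieFAgeVEhfVYng18ziWpFlnVYa3iqfZbCjazdocHyudT9zOD/zOD/zOD/yN7/r8/9l77xhKvadJu+Y6Slj4pTg3RBf2oxfWQmfWMid1crdVIldFAidVAieVMmf1owh2RClW9VlWqogJG/lazZq8PvxNj7zN//zN//zN//zN//wtn/o8P2iKrjc5LGYH2oi4JVempFcl80b1koblcjcVkidl4lfGYqg28ziXg8d1guf2E9i21QoWF9eIe4jKPTpLzrwNX6zN7/zN//zN//zN//zN7/vNL6nrjrhp3RcX+1mlyIgmRMc1g6ak8sZEokZUsiaFAkblcpdGAxemk6f3NFhHxQiIRai4tijI9pgZzLl7Tmssz3zN//zN//zN//zN//zN7/zN39r8bxl6zcgY7BkWqplGZVhF5Ce1Qxc00nbkojbEokbU0oblEvcFg5dGFDeGtOe3RZfnxif4JqfoVvfoh0fop3gI16g458zOD/zOD/zOD/zN//scv2mbLkhZnJcnSvnGldjWdKhl04gFUrfE8meU4leU8oe1IvfFY3fVtBfWBMfGRXemlheW5qe3Zxd352eIF8eYR/eoeBe4mBfIuBfoyBf42AgY6AmLjqhKHQc4i0nmBqimxQgWE+fVgwe1Qoe1InflQpglcuhVo3hl1Bh2BLiGNWh2Zgh2hphm91hnN/g3aGfXeGeHeHeHyIeoGJe4WKfImLfYyLfoyJfo2Hf42FgI2DgY6BfGRCd1ozdFUqc1IndlQoeVctflw1g2E/hmZKiWpWi21gjG1pjXB0jnWBjniKjnqPi3qQiHqRhHqRgXmQfXmQeXiQen2Pe4GOfIWOfYiOfouOf42NgI2LgY2Igo2Gg42EclUqdloxemA7fmZGgWxSg3BehHRphnZyiXh7i32Gj3+OjoCRjX+UjX6VjH6Xi32XiXyXh3yXhXuXgnqWf3qVfHqUe3yTfICSfoSRf4aQgImPgYuOgo2Ogo2Mg4yJhIyH"/>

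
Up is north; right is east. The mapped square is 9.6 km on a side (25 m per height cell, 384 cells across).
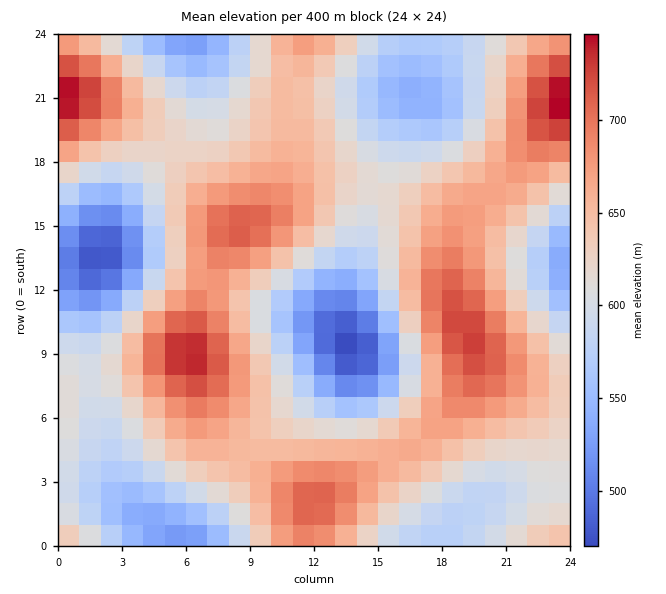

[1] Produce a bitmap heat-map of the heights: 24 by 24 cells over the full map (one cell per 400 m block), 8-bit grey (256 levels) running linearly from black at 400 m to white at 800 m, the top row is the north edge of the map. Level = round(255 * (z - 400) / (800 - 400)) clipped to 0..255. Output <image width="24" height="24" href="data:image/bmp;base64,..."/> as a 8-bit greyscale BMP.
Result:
<image width="24" height="24" href="data:image/bmp;base64,Qk12BgAAAAAAADYEAAAoAAAAGAAAABgAAAABAAgAAAAAAEACAAATCwAAEwsAAAABAAAAAAAAAAAAAAEBAQACAgIAAwMDAAQEBAAFBQUABgYGAAcHBwAICAgACQkJAAoKCgALCwsADAwMAA0NDQAODg4ADw8PABAQEAAREREAEhISABMTEwAUFBQAFRUVABYWFgAXFxcAGBgYABkZGQAaGhoAGxsbABwcHAAdHR0AHh4eAB8fHwAgICAAISEhACIiIgAjIyMAJCQkACUlJQAmJiYAJycnACgoKAApKSkAKioqACsrKwAsLCwALS0tAC4uLgAvLy8AMDAwADExMQAyMjIAMzMzADQ0NAA1NTUANjY2ADc3NwA4ODgAOTk5ADo6OgA7OzsAPDw8AD09PQA+Pj4APz8/AEBAQABBQUEAQkJCAENDQwBEREQARUVFAEZGRgBHR0cASEhIAElJSQBKSkoAS0tLAExMTABNTU0ATk5OAE9PTwBQUFAAUVFRAFJSUgBTU1MAVFRUAFVVVQBWVlYAV1dXAFhYWABZWVkAWlpaAFtbWwBcXFwAXV1dAF5eXgBfX18AYGBgAGFhYQBiYmIAY2NjAGRkZABlZWUAZmZmAGdnZwBoaGgAaWlpAGpqagBra2sAbGxsAG1tbQBubm4Ab29vAHBwcABxcXEAcnJyAHNzcwB0dHQAdXV1AHZ2dgB3d3cAeHh4AHl5eQB6enoAe3t7AHx8fAB9fX0Afn5+AH9/fwCAgIAAgYGBAIKCggCDg4MAhISEAIWFhQCGhoYAh4eHAIiIiACJiYkAioqKAIuLiwCMjIwAjY2NAI6OjgCPj48AkJCQAJGRkQCSkpIAk5OTAJSUlACVlZUAlpaWAJeXlwCYmJgAmZmZAJqamgCbm5sAnJycAJ2dnQCenp4An5+fAKCgoAChoaEAoqKiAKOjowCkpKQApaWlAKampgCnp6cAqKioAKmpqQCqqqoAq6urAKysrACtra0Arq6uAK+vrwCwsLAAsbGxALKysgCzs7MAtLS0ALW1tQC2trYAt7e3ALi4uAC5ubkAurq6ALu7uwC8vLwAvb29AL6+vgC/v78AwMDAAMHBwQDCwsIAw8PDAMTExADFxcUAxsbGAMfHxwDIyMgAycnJAMrKygDLy8sAzMzMAM3NzQDOzs4Az8/PANDQ0ADR0dEA0tLSANPT0wDU1NQA1dXVANbW1gDX19cA2NjYANnZ2QDa2toA29vbANzc3ADd3d0A3t7eAN/f3wDg4OAA4eHhAOLi4gDj4+MA5OTkAOXl5QDm5uYA5+fnAOjo6ADp6ekA6urqAOvr6wDs7OwA7e3tAO7u7gDv7+8A8PDwAPHx8QDy8vIA8/PzAPT09AD19fUA9vb2APf39wD4+PgA+fn5APr6+gD7+/sA/Pz8AP39/QD+/v4A////AJSEb15TTlFgeZWvuramj310cHB2fomVmoJzYlhXW2NxhZ63xMO2oY1/dnFyd3+IinxvZGBmcn2IlKW5xMW8rJyPg3l0dHuDhX5ybG55iJSbn6awtri2r6egl4qAfYCFhoJ3c3qKmqSkoaCgoaOjpKeppp2TjYuMioV6eIOWqLCso5uTjoqHi5akrKymn5mVkId9fo2itL22qpyMfW9laXqUq7e3saiflIeAhpuyxczCsZ2GcFdHSl+BprzEv7OllYSAiqTA1NfIsZh+YkUzN1B6pcLMxrelknt5hKC/1NXFq45wVDotNFOCr8rRxbGciGhmcY6uxMi6n4JmTDo0QWOSuc7OvKSMdlJMVnGTrrmxm4JrVUZFVHWfv8vFrpN7Y0Q5PlZ4mrCypZSBbFxYZYGkvsW6oohwWUEyMkdrkq66uK6ch3ZtcoahtryxnYVuV0g4N0ptk7HDx8Gyn4x8eoibrbSun4x2X1pJR1h2lrHAxsS7rJiGgYqYp7Cvp5uIcXJhXWl/laewtri1rJ2OiIuTn6mrrKiciI58dnyHkpmfpaqrp5yRiYWHkJmiq7CsoKybko6OkJCRmKClpJqMgXt5e4OSpbW8uce4q56UjoiHj5mhoZeFdm1pZ26BnLbK0NnNu6aViH9/i5mgnpF+bGBbW2R4k7PQ3dvPuqGLenF1g5SgnY58a15ZXGZ3kK/L28y+p413Zl9mdYqeo5eEcWRgY2p4jae+zLChinNgVFFdcYukrqaTfW5qa254h5mqtA=="/>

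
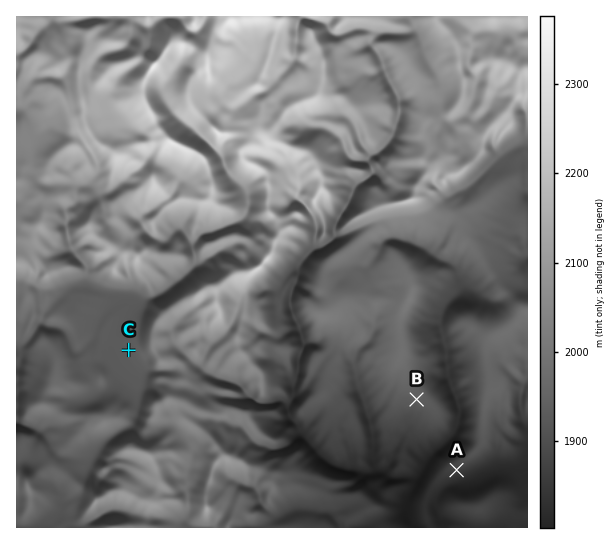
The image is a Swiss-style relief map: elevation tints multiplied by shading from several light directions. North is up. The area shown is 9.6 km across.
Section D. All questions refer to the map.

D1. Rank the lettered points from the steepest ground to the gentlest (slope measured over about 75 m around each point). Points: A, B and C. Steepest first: A B C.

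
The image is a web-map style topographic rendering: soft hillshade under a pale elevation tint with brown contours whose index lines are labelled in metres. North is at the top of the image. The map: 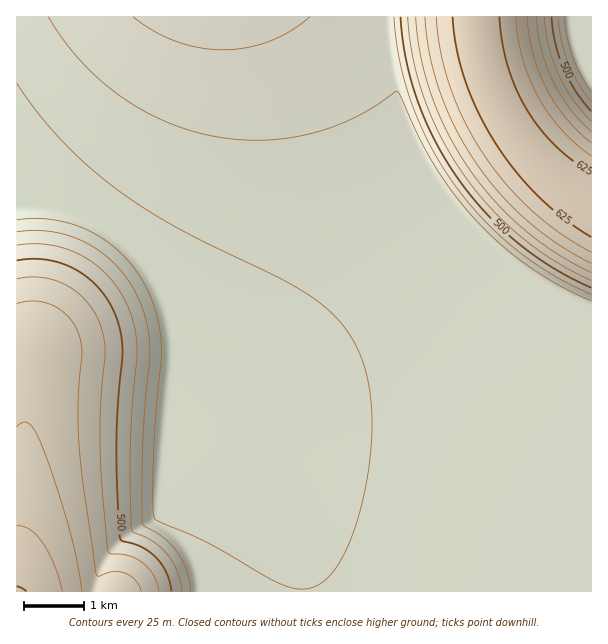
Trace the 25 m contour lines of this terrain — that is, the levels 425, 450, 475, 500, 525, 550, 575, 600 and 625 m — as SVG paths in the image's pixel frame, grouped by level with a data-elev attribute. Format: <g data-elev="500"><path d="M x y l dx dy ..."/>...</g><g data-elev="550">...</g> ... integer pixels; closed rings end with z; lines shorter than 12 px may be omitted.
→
<g data-elev="425"><path d="M17 83l21 30 22 26 26 25 28 23 30 21 33 20 99 48 29 16 27 21 19 23 11 24 7 27 3 32-2 36-6 40-10 36-13 29-15 20-9 6-9 3-11 0-12-3-18-9-60-34-52-24-2-19 1-47 7-106-3-28-9-26-10-18-13-16-15-14-16-11-18-8-20-6-19-2-21 2"/></g><g data-elev="450"><path d="M191 591l-4-21-10-18-12-13-21-13-2-4 1-85 7-89-4-27-9-25-9-16-11-14-15-13-15-10-16-7-18-4-18-2-18 2"/><path d="M591 91l-10-16-9-21-5-16-3-21"/><path d="M48 17l15 22 16 20 19 19 19 16 21 14 23 11 24 10 24 6 24 4 25 1 24-1 24-4 23-7 22-9 23-12 21-15 3 0 21 46 15 27 20 29 22 26 25 25 27 21 32 20 31 15"/></g><g data-elev="475"><path d="M182 591l-5-20-10-17-13-12-20-10-2-2-1-90 6-92-3-24-8-21-8-15-11-13-12-11-14-9-15-6-16-4-17-1-16 1"/><path d="M591 102l-13-19-10-21-7-23-3-22"/><path d="M133 17l20 14 23 10 22 6 24 3 24-2 23-6 21-11 20-14"/><path d="M394 17l6 43 11 42 18 42 24 39 29 35 34 31 36 26 39 19"/></g><g data-elev="500"><path d="M171 591l-4-18-11-15-12-10-22-7-2-4-4-97 6-92-2-19-6-18-7-13-9-11-12-11-12-7-14-6-13-3-15-1-15 1"/><path d="M591 111l-16-21-12-22-8-26-3-25"/><path d="M401 17l5 42 11 41 18 41 23 37 28 35 32 30 34 24 39 21"/></g><g data-elev="525"><path d="M159 591l-6-16-10-12-12-7-21-2-2-3-6-65-2-43 1-39 4-56-2-15-5-13-6-12-8-9-9-8-10-7-12-4-12-3-12 0-12 2"/><path d="M591 121l-18-22-15-25-10-29-4-28"/><path d="M408 17l5 40 10 39 17 39 22 38 27 33 31 30 35 25 36 20"/></g><g data-elev="550"><path d="M141 591l-6-11-10-7-12-1-14 4-1 0-2-3-17-126-1-45 4-51-4-19-10-16-15-11-18-4-18 3"/><path d="M591 131l-21-23-18-28-11-30-5-33"/><path d="M416 17l4 37 11 39 16 39 21 36 26 32 29 28 32 25 36 20"/></g><g data-elev="575"><path d="M82 591l-5-30-8-32-13-45-14-38-7-16-6-7-6-1-6 5"/><path d="M591 143l-26-26-19-30-13-33-4-18-2-19"/><path d="M425 17l5 37 10 37 15 36 20 34 24 31 28 28 30 23 34 20"/></g><g data-elev="600"><path d="M62 591l-8-26-12-23-12-12-6-3-7-1"/><path d="M591 156l-16-13-14-14-13-16-10-17-9-18-6-19-5-21-2-21"/><path d="M436 17l5 36 9 34 15 36 18 31 23 30 25 26 29 23 31 19"/></g><g data-elev="625"><path d="M591 173l-19-13-18-16-15-16-13-20-11-21-7-21-6-24-3-25"/><path d="M453 17l3 30 9 34 14 32 16 30 21 28 23 26 26 22 26 18"/></g>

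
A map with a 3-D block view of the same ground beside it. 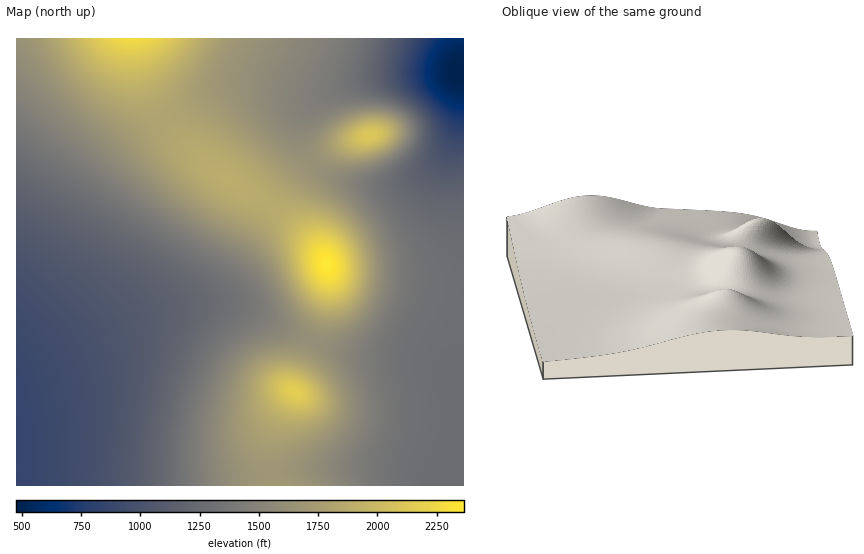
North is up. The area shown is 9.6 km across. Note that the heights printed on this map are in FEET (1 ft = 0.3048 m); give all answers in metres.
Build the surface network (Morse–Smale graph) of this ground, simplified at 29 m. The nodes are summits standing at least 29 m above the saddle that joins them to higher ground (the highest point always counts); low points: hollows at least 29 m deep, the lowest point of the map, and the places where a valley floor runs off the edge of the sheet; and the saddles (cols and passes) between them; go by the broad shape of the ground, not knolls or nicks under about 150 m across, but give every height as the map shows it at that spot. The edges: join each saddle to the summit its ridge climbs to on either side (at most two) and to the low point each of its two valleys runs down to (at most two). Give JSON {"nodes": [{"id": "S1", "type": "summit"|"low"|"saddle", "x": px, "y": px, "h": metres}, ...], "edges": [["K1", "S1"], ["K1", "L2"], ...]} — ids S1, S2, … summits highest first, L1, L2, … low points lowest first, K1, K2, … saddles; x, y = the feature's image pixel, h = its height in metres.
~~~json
{"nodes": [
{"id": "S1", "type": "summit", "x": 327, "y": 265, "h": 721},
{"id": "S2", "type": "summit", "x": 132, "y": 39, "h": 693},
{"id": "S3", "type": "summit", "x": 294, "y": 392, "h": 663},
{"id": "S4", "type": "summit", "x": 370, "y": 135, "h": 647},
{"id": "L1", "type": "low", "x": 459, "y": 71, "h": 145},
{"id": "L2", "type": "low", "x": 17, "y": 463, "h": 260},
{"id": "K1", "type": "saddle", "x": 166, "y": 120, "h": 551},
{"id": "K2", "type": "saddle", "x": 271, "y": 474, "h": 513},
{"id": "K3", "type": "saddle", "x": 313, "y": 163, "h": 498},
{"id": "K4", "type": "saddle", "x": 314, "y": 341, "h": 493}],
"edges": [["K1", "S1"], ["K1", "S2"], ["K1", "L1"], ["K1", "L2"], ["K2", "S3"], ["K2", "L1"], ["K2", "L2"], ["K3", "S1"], ["K3", "S4"], ["K3", "L1"], ["K4", "S1"], ["K4", "S3"], ["K4", "L1"], ["K4", "L2"]]}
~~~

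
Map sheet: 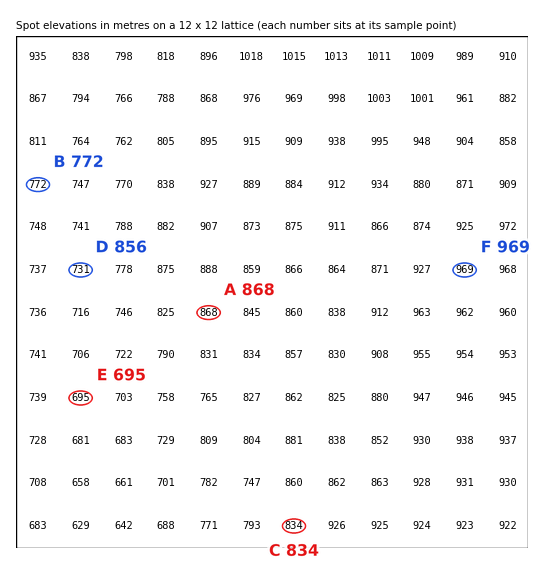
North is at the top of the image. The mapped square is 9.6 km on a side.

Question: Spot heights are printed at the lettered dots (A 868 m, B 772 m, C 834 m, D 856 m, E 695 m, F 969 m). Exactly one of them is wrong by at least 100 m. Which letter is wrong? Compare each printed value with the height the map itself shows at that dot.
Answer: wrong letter D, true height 731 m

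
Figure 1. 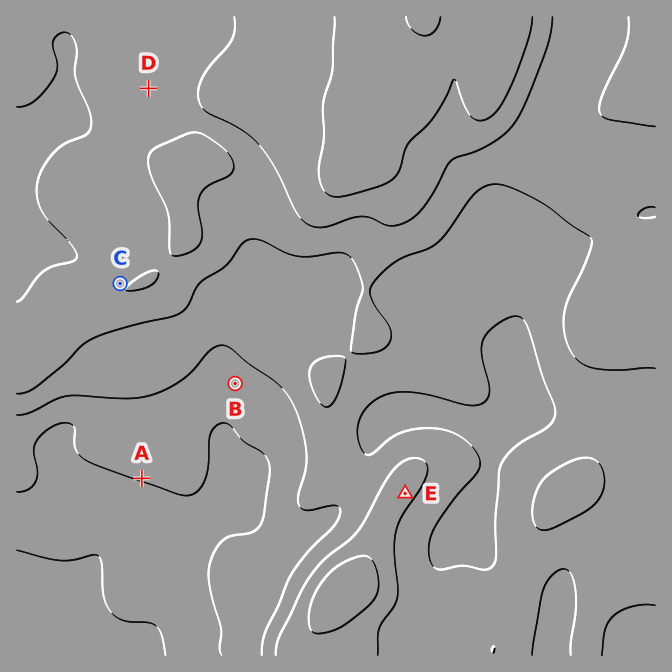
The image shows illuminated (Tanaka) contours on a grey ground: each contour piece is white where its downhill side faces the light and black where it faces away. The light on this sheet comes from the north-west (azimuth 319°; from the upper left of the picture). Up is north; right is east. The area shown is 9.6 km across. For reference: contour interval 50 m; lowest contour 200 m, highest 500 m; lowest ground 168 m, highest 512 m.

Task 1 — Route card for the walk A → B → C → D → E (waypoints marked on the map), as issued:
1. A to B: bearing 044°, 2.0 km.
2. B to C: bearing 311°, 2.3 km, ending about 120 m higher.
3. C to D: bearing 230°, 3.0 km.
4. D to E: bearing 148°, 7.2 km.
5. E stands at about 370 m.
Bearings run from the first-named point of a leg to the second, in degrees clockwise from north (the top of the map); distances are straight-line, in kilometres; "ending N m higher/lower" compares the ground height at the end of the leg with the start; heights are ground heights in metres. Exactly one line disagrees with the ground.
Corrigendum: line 3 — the bearing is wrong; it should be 008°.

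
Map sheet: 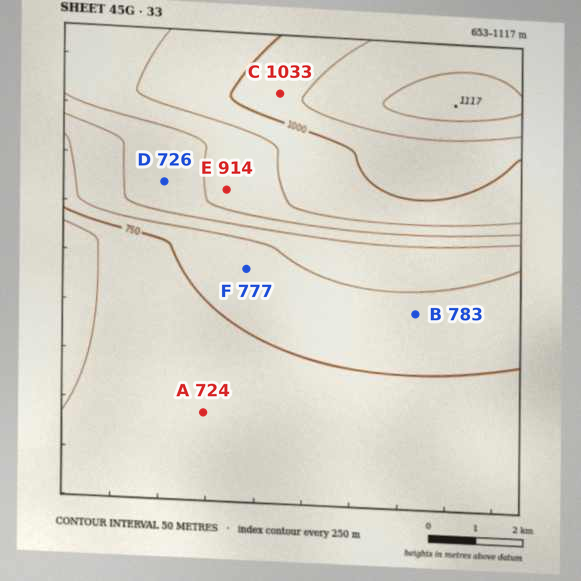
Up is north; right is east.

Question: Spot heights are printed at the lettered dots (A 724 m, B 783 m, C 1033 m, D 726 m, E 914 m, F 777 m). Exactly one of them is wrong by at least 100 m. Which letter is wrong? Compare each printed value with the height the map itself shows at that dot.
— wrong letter D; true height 876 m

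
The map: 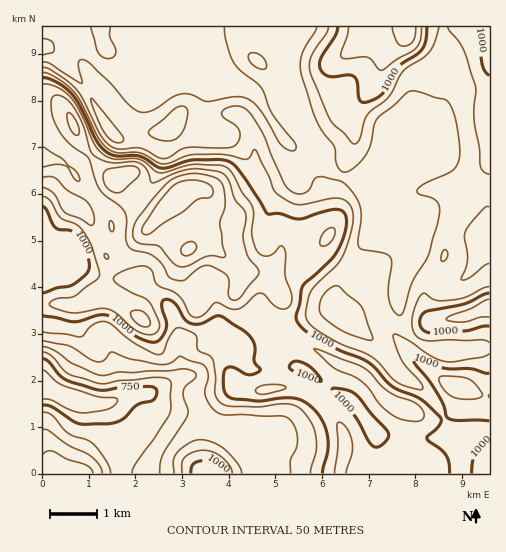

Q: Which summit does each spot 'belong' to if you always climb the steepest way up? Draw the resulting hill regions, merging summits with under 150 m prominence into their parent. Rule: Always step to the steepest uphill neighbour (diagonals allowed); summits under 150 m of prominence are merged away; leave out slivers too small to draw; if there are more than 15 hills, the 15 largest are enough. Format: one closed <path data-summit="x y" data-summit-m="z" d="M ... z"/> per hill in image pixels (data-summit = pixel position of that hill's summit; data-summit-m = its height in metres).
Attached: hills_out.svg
<path data-summit="177 197" data-summit-m="1240" d="M276 26l-234 1 1 447 77 0 0-22 12-19 0-6-15-20-7-5 28-8 11 1 5 8 8 6 30 5 23 14 22 8 16 26 3 12 234-1 0-243-4-1-11 7-40-13-26-1-22-6-7-4-4-7-11-24-25-5-22-18-27-12-4-4 12-9 2-5 0-12-14-45-5-33z"/><path data-summit="408 27" data-summit-m="1126" d="M489 26l-212 0 5 12 6 38 13 40 0 12-2 5-12 9 8 6 23 10 17 16 13 5 17 2 11 24 4 7 7 4 22 6 26 1 43 13 6-6 6-2z"/><path data-summit="207 473" data-summit-m="1034" d="M146 394l-14 1-22 7 7 5 15 20 0 6-12 19 1 22 135-1-3-11-16-26-22-8-23-14-30-5-8-6z"/>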